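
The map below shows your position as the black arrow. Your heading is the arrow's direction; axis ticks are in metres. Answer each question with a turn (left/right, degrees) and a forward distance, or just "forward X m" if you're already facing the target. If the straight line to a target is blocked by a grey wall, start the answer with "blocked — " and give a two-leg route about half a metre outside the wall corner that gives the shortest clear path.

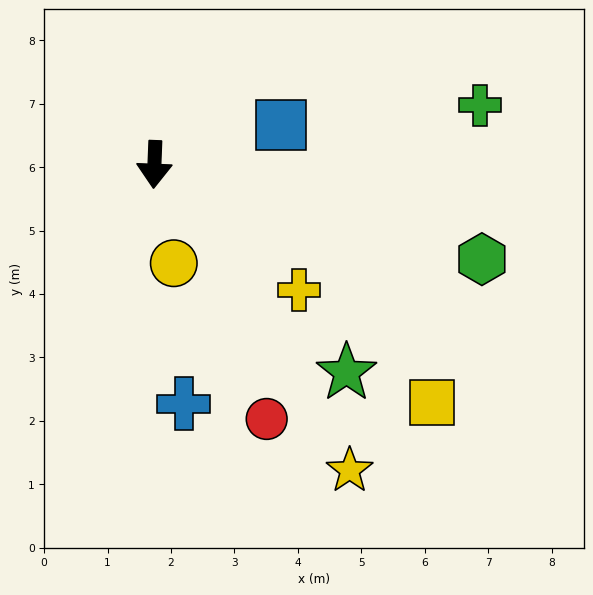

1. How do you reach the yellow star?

turn left 35°, forward 5.7 m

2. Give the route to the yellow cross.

turn left 51°, forward 3.0 m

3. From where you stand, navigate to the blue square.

turn left 110°, forward 2.1 m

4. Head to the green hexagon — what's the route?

turn left 76°, forward 5.4 m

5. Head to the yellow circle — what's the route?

turn left 13°, forward 1.6 m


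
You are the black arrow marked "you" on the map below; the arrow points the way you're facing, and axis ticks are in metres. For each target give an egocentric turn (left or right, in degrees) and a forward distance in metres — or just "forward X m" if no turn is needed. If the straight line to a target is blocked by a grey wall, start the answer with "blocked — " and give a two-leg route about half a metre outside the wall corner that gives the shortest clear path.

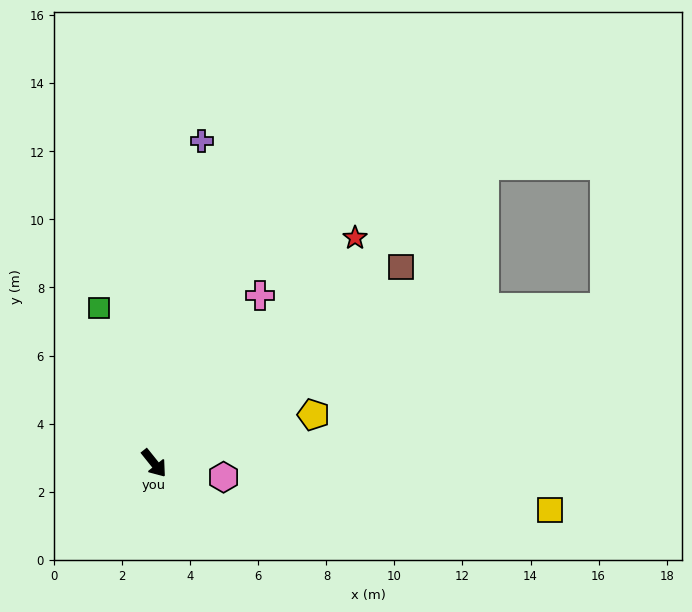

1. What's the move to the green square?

turn left 161°, forward 4.8 m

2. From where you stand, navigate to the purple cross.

turn left 133°, forward 9.6 m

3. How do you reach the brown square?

turn left 90°, forward 9.3 m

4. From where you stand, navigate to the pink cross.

turn left 109°, forward 5.8 m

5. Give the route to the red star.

turn left 100°, forward 8.9 m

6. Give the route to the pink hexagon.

turn left 40°, forward 2.1 m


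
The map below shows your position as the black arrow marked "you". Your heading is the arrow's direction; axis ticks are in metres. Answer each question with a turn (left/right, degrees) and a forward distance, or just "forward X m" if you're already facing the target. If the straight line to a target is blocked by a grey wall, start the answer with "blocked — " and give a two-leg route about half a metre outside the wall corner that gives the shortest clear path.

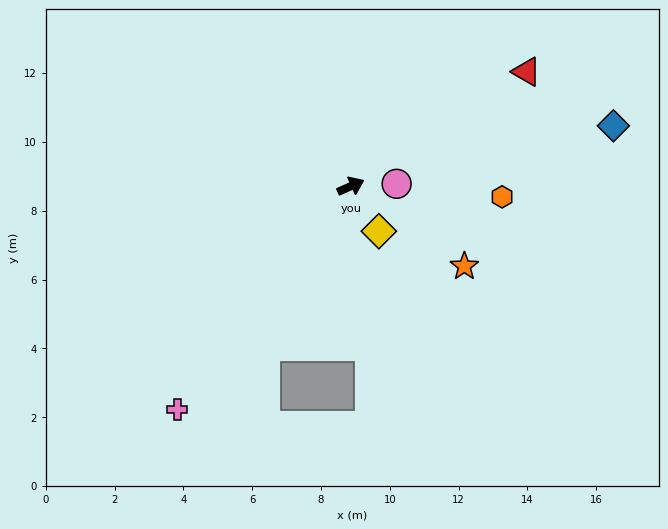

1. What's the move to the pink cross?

turn right 152°, forward 8.2 m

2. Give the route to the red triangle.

turn left 9°, forward 6.1 m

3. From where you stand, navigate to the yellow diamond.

turn right 82°, forward 1.5 m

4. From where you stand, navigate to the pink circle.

turn right 21°, forward 1.3 m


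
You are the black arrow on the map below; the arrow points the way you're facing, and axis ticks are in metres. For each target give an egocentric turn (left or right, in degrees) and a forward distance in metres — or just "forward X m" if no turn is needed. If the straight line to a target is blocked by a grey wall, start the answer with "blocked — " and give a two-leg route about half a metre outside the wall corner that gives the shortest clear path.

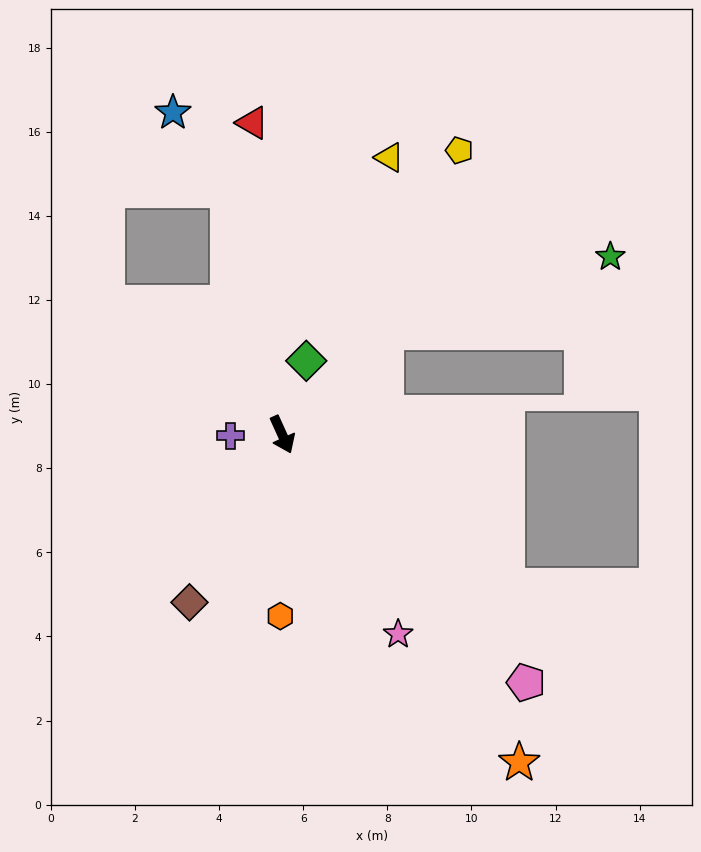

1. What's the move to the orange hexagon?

turn right 25°, forward 4.3 m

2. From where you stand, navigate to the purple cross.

turn right 113°, forward 1.2 m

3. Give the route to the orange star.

turn left 12°, forward 9.6 m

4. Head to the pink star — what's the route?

turn left 6°, forward 5.5 m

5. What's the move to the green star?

blocked — turn left 110°, forward 3.5 m, then turn right 26°, forward 5.6 m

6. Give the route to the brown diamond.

turn right 53°, forward 4.6 m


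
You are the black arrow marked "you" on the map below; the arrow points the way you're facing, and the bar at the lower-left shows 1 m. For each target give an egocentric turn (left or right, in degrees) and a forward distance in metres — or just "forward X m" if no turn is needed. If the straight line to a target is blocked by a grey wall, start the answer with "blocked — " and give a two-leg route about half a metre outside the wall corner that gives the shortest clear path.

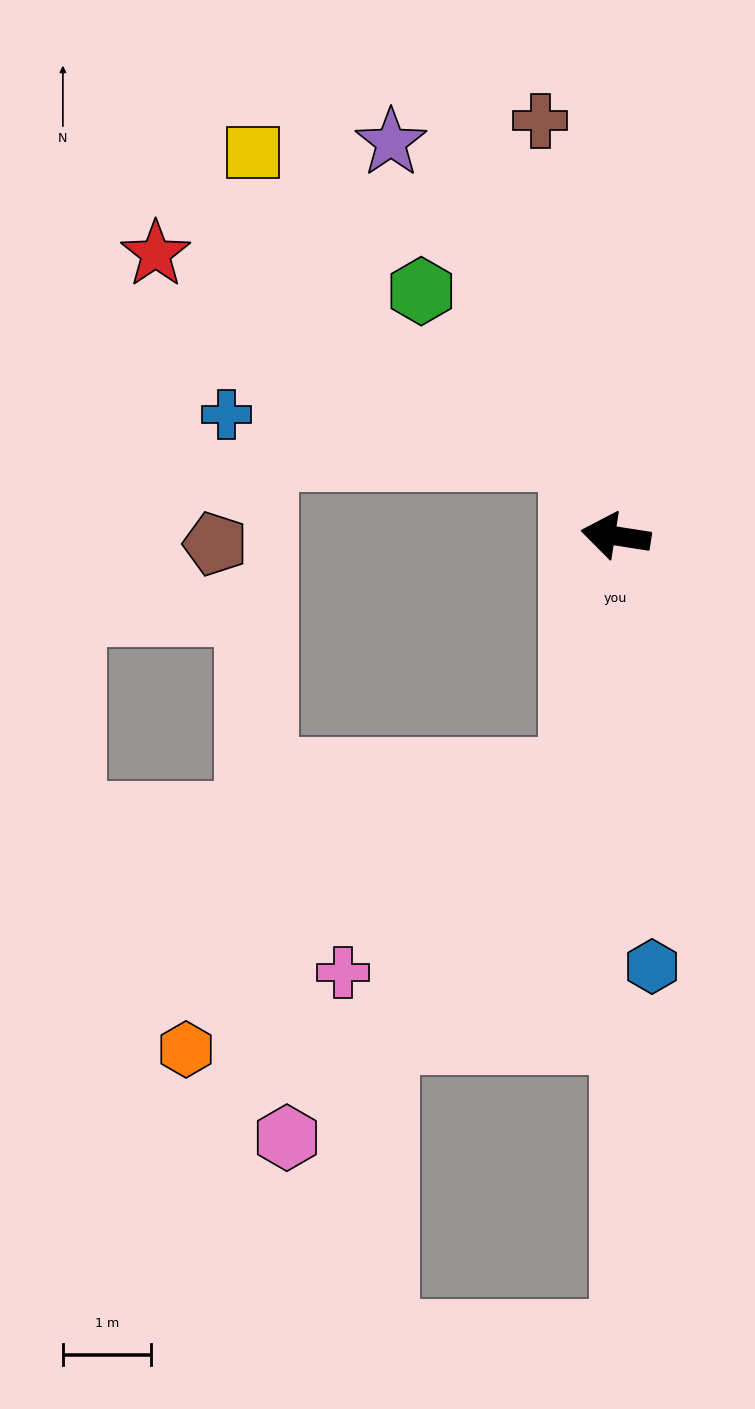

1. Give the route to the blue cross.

blocked — turn right 56°, forward 1.0 m, then turn left 59°, forward 4.0 m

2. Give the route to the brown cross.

turn right 71°, forward 4.8 m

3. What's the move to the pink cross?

blocked — turn left 90°, forward 2.8 m, then turn right 41°, forward 3.5 m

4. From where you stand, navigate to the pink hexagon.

blocked — turn left 90°, forward 2.8 m, then turn right 30°, forward 5.3 m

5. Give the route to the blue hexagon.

turn left 104°, forward 4.9 m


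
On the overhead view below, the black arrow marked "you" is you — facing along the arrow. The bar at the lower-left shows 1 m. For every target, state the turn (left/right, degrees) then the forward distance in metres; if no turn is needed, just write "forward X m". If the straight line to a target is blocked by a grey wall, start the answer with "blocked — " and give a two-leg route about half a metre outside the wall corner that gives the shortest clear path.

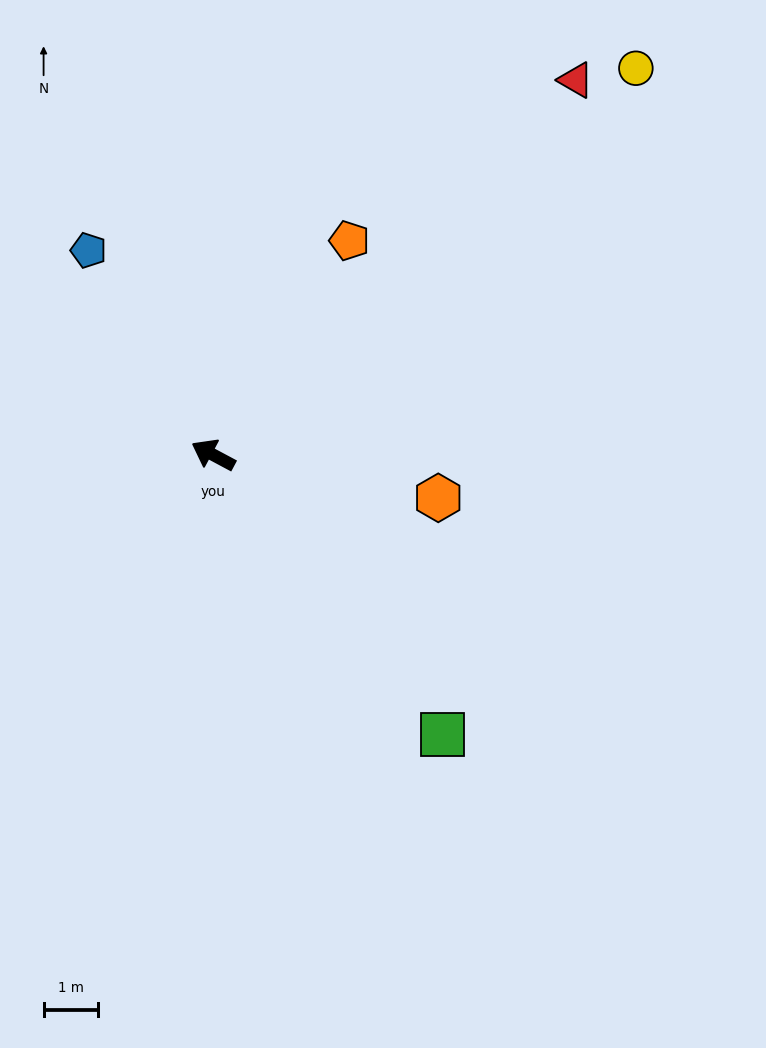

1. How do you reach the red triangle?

turn right 106°, forward 9.6 m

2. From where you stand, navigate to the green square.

turn left 157°, forward 6.6 m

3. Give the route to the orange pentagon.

turn right 94°, forward 4.7 m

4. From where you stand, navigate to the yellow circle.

turn right 109°, forward 10.5 m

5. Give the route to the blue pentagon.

turn right 30°, forward 4.4 m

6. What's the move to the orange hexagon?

turn right 163°, forward 4.2 m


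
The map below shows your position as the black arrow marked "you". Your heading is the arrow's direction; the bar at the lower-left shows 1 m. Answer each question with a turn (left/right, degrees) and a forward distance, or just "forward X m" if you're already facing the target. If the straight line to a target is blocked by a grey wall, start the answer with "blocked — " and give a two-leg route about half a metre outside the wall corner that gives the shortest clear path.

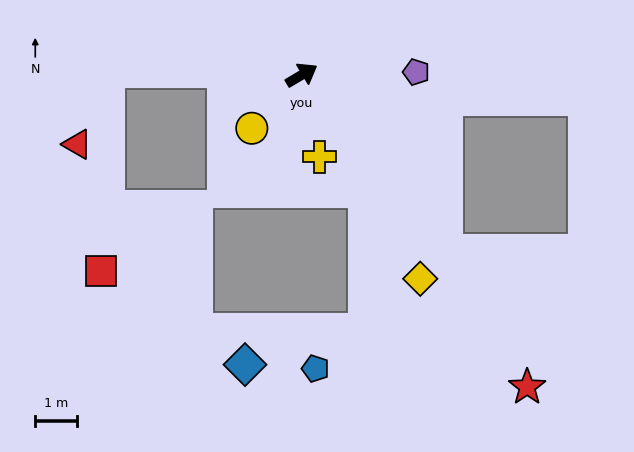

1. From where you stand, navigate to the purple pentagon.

turn right 29°, forward 2.7 m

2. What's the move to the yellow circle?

turn right 164°, forward 1.7 m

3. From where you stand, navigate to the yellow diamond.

turn right 91°, forward 5.6 m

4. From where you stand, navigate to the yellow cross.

turn right 109°, forward 2.0 m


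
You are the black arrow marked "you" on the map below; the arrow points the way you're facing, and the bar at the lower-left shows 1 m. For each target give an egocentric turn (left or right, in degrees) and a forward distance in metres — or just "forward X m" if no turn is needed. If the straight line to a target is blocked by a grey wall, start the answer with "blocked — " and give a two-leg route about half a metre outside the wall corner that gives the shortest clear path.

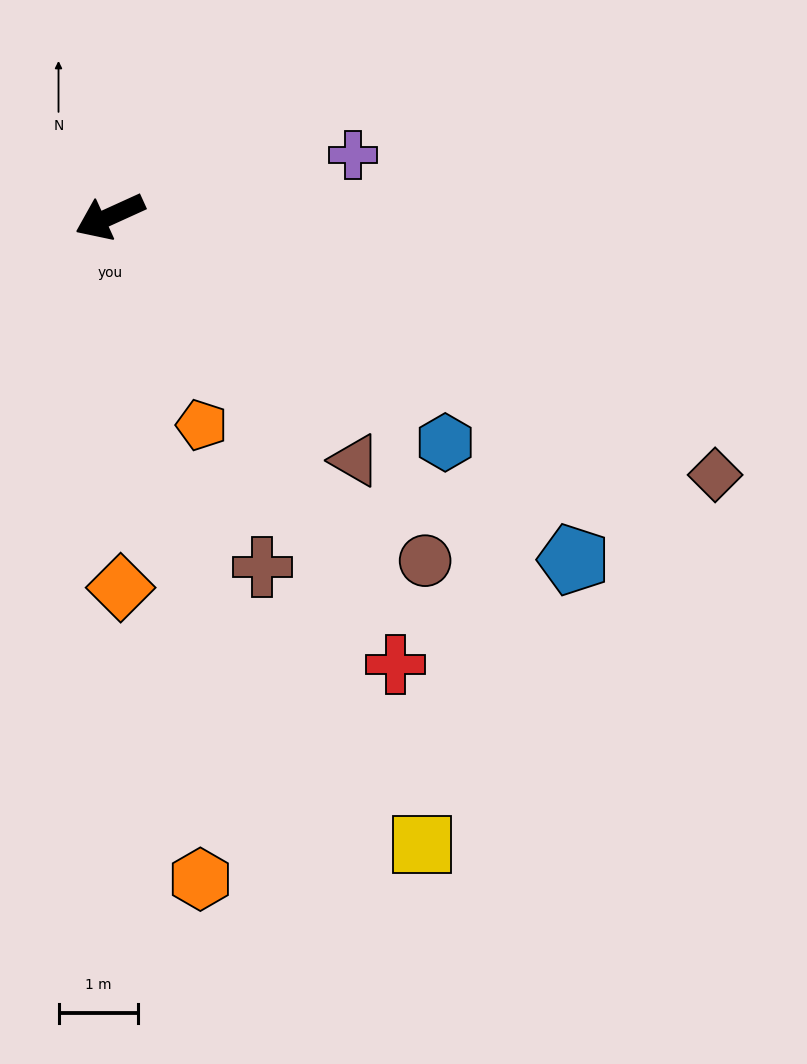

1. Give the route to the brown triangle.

turn left 111°, forward 4.4 m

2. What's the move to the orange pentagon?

turn left 89°, forward 2.9 m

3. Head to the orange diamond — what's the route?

turn left 67°, forward 4.7 m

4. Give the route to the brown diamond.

turn left 132°, forward 8.3 m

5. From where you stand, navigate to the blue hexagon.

turn left 122°, forward 5.1 m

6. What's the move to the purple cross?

turn left 170°, forward 3.2 m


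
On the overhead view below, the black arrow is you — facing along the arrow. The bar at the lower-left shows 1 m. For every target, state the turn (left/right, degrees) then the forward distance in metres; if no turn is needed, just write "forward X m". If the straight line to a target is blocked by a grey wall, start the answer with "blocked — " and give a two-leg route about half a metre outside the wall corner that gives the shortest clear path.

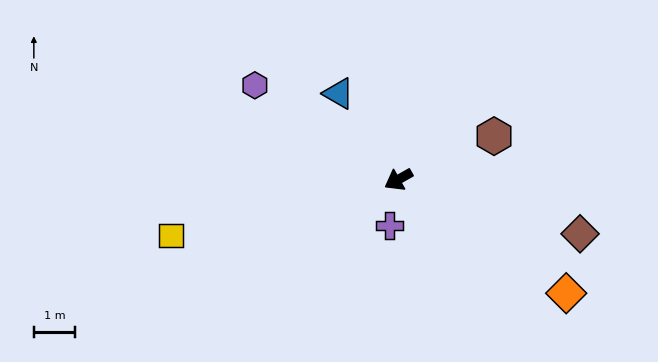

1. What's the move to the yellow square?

turn right 16°, forward 5.6 m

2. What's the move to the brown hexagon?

turn left 175°, forward 2.5 m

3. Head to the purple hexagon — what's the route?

turn right 63°, forward 4.1 m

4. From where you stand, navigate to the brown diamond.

turn left 134°, forward 4.6 m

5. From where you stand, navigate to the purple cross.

turn left 50°, forward 1.1 m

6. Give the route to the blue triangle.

turn right 85°, forward 2.5 m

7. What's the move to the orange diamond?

turn left 116°, forward 4.9 m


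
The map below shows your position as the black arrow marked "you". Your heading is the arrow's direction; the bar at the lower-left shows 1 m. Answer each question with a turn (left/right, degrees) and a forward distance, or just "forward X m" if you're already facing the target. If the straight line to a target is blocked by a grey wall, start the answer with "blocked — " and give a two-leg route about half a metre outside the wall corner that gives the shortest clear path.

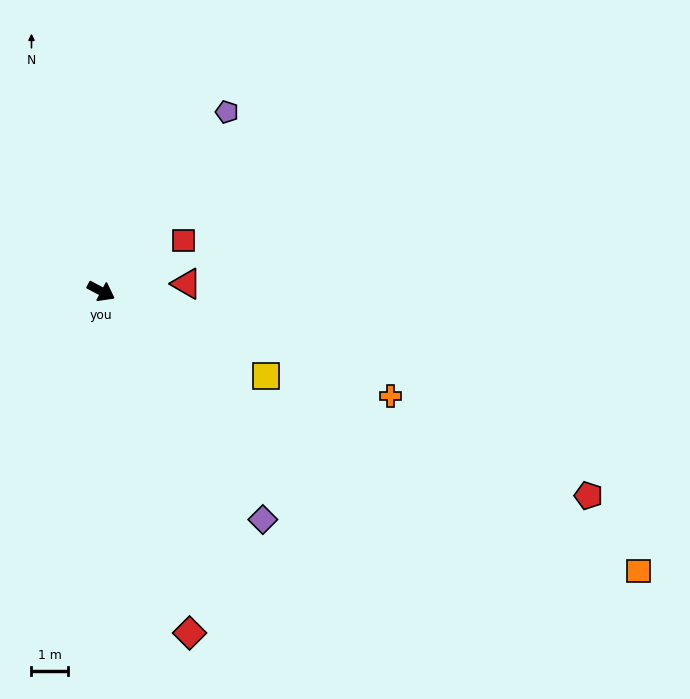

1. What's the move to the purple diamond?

turn right 27°, forward 7.8 m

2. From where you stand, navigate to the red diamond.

turn right 47°, forward 9.8 m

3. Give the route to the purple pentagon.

turn left 83°, forward 6.1 m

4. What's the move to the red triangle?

turn left 33°, forward 2.4 m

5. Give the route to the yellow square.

forward 5.1 m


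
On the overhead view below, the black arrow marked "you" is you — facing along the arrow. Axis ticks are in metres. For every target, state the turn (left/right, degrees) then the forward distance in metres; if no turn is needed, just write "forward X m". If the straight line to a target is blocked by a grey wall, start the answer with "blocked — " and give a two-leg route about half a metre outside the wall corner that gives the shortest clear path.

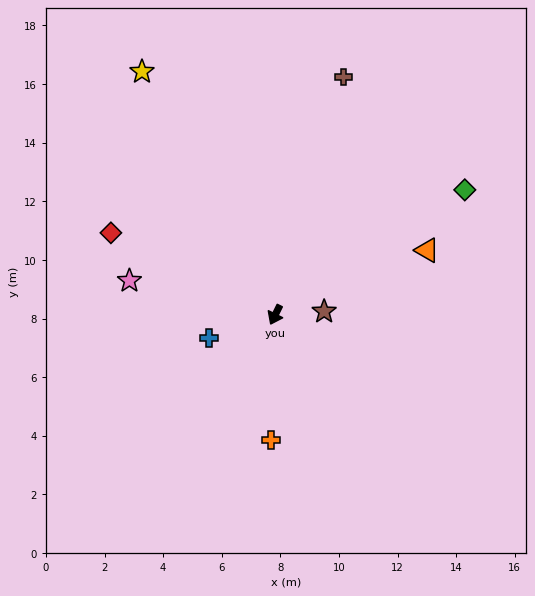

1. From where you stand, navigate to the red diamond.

turn right 90°, forward 6.3 m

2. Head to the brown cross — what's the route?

turn right 170°, forward 8.4 m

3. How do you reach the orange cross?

turn left 24°, forward 4.3 m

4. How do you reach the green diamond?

turn left 150°, forward 7.7 m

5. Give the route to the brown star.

turn left 120°, forward 1.7 m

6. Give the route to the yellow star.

turn right 125°, forward 9.5 m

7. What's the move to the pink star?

turn right 77°, forward 5.1 m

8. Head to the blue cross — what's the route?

turn right 44°, forward 2.4 m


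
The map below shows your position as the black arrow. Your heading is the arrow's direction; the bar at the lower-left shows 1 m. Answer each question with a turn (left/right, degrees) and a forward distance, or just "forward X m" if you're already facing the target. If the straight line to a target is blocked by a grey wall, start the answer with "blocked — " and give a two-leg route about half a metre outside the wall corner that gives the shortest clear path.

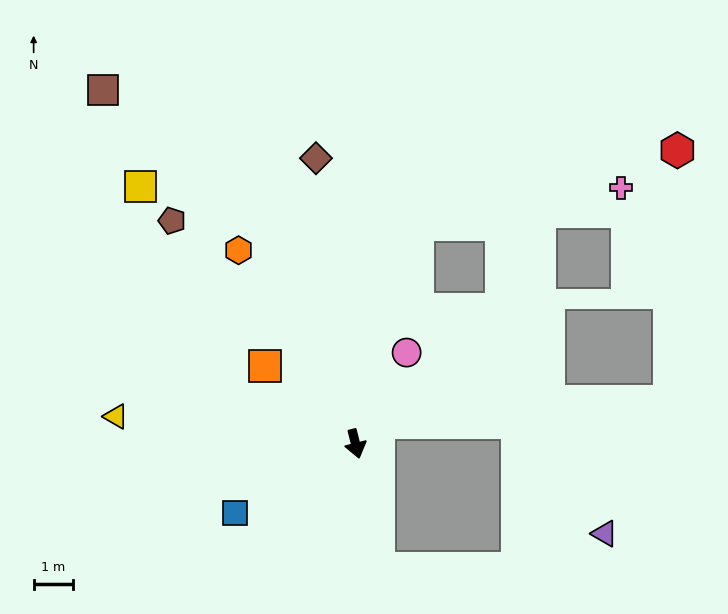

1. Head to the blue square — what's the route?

turn right 74°, forward 3.5 m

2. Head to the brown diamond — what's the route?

turn left 174°, forward 7.3 m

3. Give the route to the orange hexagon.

turn right 163°, forward 5.8 m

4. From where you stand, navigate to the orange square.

turn right 145°, forward 3.0 m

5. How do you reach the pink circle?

turn left 137°, forward 2.7 m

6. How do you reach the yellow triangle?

turn right 111°, forward 6.1 m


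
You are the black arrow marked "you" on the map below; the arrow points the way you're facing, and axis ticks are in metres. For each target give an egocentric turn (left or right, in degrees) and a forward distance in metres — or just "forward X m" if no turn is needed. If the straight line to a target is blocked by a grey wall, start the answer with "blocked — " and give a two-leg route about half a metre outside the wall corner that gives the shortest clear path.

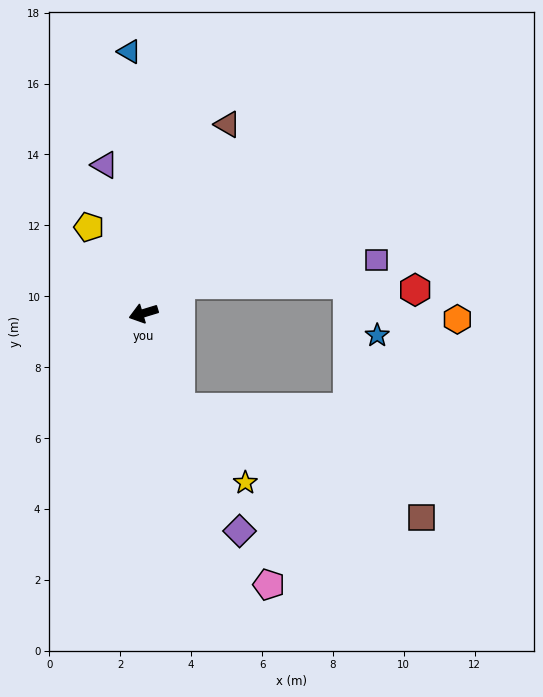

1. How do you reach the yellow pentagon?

turn right 75°, forward 2.9 m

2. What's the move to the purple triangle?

turn right 92°, forward 4.3 m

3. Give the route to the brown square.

blocked — turn left 94°, forward 2.9 m, then turn left 45°, forward 7.5 m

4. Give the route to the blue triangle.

turn right 104°, forward 7.4 m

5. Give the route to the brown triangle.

turn right 131°, forward 5.8 m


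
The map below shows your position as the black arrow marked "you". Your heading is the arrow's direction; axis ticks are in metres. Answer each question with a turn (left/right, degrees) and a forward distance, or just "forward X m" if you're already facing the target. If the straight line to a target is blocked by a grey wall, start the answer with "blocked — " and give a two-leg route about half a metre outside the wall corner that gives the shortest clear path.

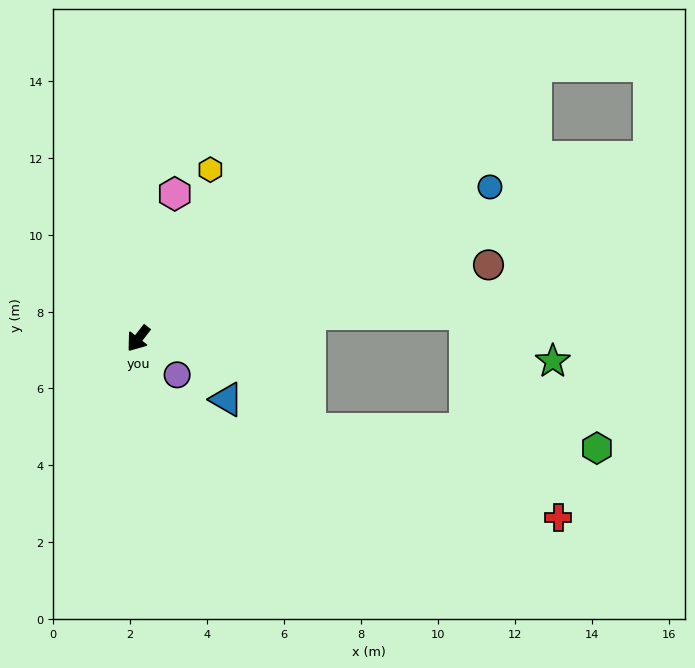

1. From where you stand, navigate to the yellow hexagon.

turn right 165°, forward 4.8 m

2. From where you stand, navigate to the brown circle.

turn left 140°, forward 9.3 m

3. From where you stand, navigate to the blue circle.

turn left 151°, forward 10.0 m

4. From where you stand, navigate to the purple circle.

turn left 85°, forward 1.4 m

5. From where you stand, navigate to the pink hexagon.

turn right 156°, forward 3.9 m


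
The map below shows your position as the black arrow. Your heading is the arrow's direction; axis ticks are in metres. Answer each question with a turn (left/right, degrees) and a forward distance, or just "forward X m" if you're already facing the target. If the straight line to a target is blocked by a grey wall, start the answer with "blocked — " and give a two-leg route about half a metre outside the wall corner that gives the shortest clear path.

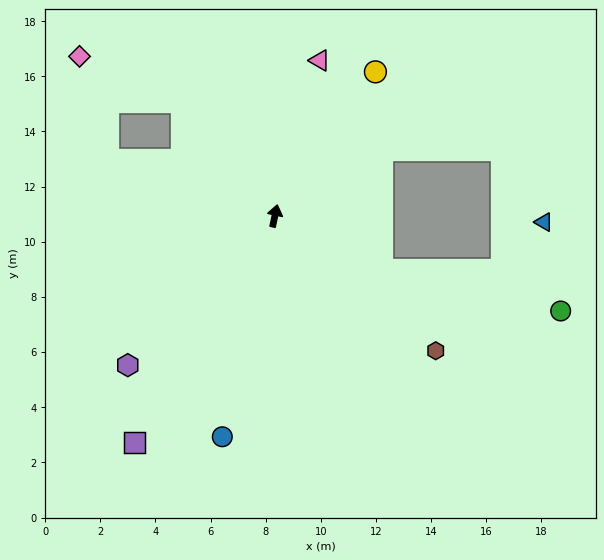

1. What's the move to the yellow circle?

turn right 23°, forward 6.4 m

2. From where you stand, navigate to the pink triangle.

turn right 4°, forward 5.9 m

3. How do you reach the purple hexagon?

turn left 148°, forward 7.6 m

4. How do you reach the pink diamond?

blocked — turn left 51°, forward 5.3 m, then turn left 27°, forward 4.1 m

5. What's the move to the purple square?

turn left 160°, forward 9.7 m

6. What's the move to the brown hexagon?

turn right 118°, forward 7.6 m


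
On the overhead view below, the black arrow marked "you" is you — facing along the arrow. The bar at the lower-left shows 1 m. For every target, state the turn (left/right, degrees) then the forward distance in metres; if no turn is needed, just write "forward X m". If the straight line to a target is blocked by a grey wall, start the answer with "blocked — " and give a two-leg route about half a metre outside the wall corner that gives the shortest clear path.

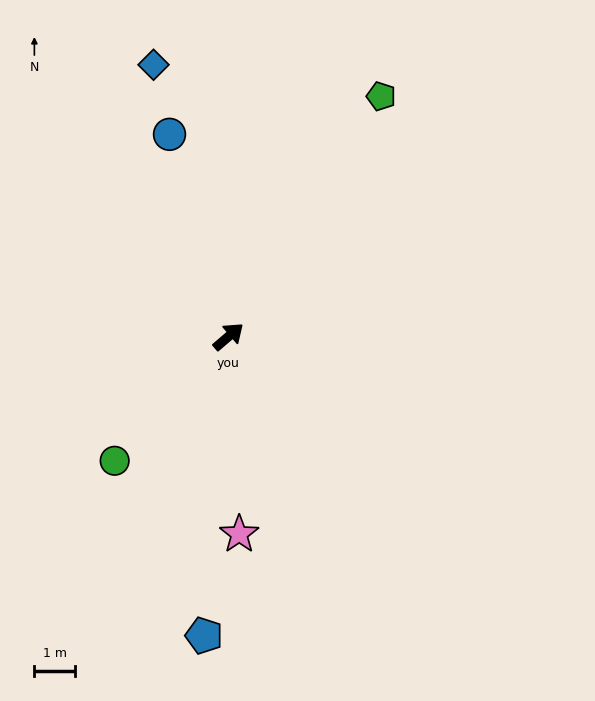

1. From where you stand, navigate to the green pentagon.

turn left 17°, forward 7.0 m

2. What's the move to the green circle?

turn right 173°, forward 4.2 m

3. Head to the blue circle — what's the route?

turn left 66°, forward 5.2 m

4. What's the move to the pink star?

turn right 128°, forward 4.9 m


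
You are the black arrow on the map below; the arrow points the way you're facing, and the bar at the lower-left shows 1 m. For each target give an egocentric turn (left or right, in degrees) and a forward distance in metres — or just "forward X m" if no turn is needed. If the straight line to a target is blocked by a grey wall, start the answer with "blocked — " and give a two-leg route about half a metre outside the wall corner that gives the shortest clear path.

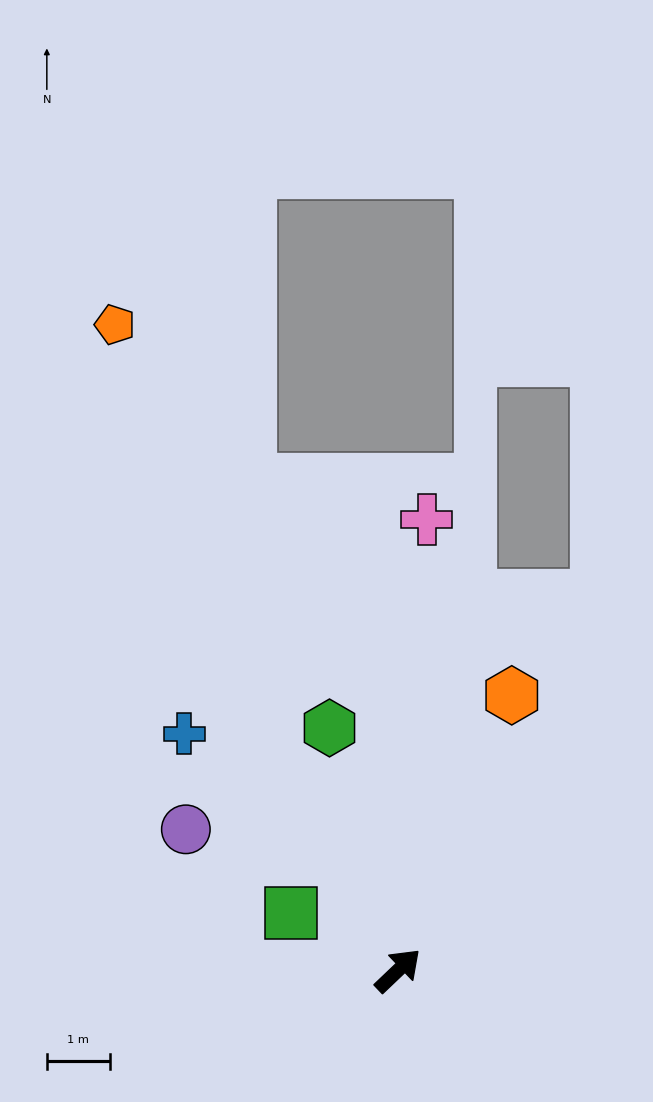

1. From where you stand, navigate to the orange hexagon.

turn left 24°, forward 4.7 m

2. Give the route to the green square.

turn left 108°, forward 1.9 m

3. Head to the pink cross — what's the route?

turn left 43°, forward 7.2 m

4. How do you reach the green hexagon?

turn left 62°, forward 4.0 m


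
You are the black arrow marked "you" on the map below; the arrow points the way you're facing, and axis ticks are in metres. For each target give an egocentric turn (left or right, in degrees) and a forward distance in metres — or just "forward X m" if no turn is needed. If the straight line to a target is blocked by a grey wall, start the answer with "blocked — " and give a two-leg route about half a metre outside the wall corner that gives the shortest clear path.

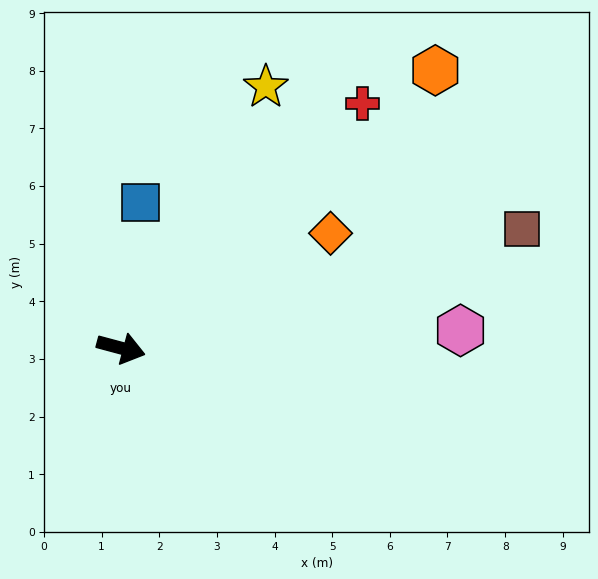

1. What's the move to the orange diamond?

turn left 44°, forward 4.1 m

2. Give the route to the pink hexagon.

turn left 18°, forward 5.9 m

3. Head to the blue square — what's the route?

turn left 97°, forward 2.5 m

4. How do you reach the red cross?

turn left 60°, forward 6.0 m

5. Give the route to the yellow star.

turn left 76°, forward 5.2 m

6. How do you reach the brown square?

turn left 32°, forward 7.3 m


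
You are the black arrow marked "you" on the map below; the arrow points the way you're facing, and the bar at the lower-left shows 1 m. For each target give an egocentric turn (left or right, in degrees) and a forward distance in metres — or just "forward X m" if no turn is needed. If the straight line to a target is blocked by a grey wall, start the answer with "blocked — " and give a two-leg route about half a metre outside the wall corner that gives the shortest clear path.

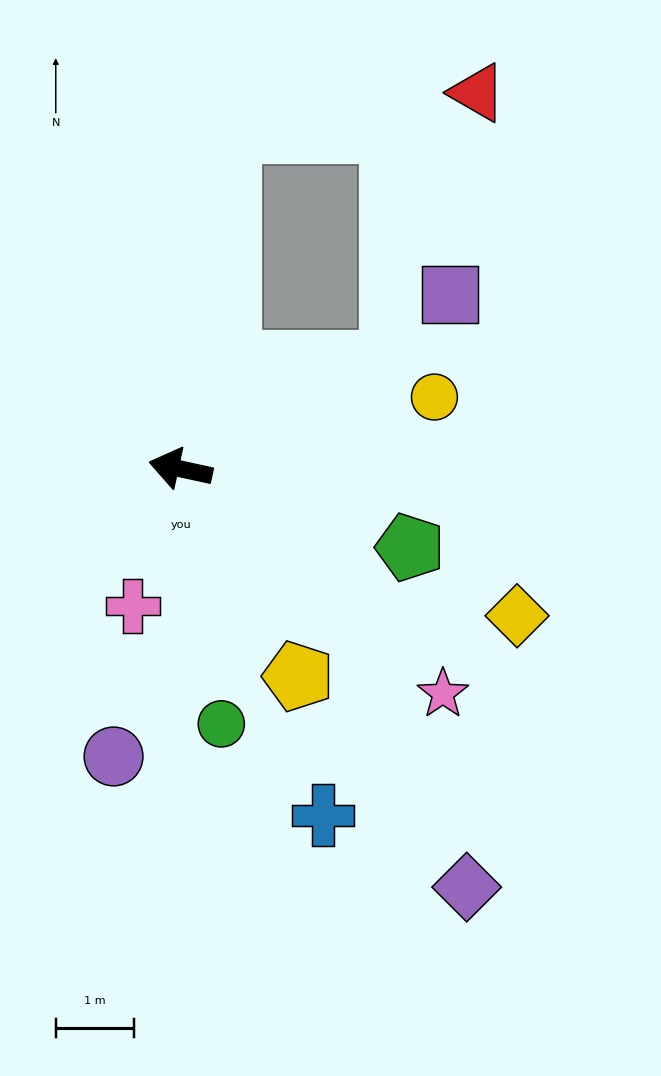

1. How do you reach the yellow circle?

turn right 152°, forward 3.4 m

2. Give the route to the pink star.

turn left 152°, forward 4.4 m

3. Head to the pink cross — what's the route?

turn left 83°, forward 1.9 m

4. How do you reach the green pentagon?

turn left 173°, forward 3.1 m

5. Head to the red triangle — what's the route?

blocked — turn right 86°, forward 4.4 m, then turn right 73°, forward 3.2 m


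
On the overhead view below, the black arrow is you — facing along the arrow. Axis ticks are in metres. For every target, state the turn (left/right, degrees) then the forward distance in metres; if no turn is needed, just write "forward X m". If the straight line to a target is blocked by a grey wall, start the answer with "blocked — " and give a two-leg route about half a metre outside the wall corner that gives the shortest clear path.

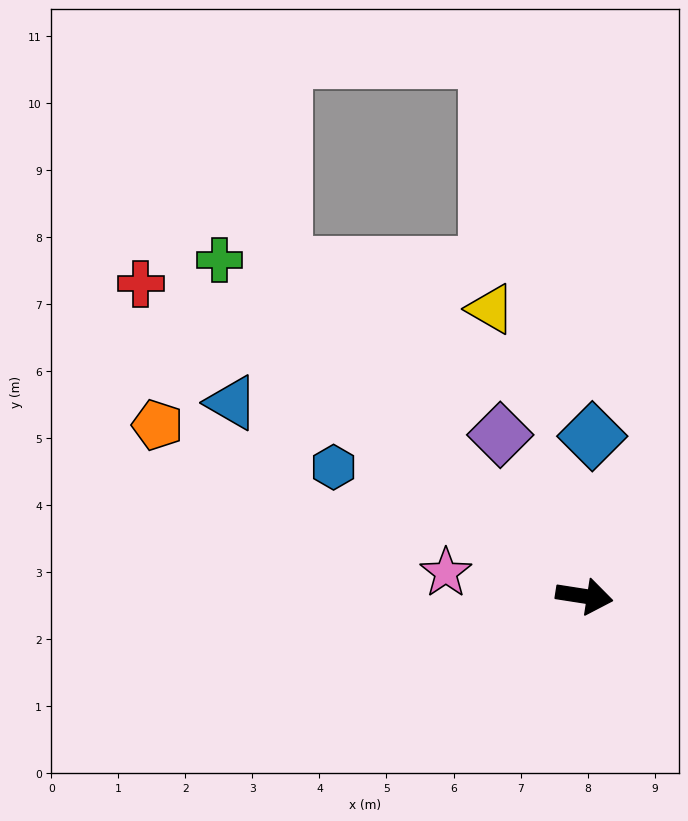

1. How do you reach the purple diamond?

turn left 126°, forward 2.7 m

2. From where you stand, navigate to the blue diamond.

turn left 96°, forward 2.4 m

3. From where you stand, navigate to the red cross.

turn left 154°, forward 8.1 m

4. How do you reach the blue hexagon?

turn left 162°, forward 4.2 m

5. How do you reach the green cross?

turn left 146°, forward 7.4 m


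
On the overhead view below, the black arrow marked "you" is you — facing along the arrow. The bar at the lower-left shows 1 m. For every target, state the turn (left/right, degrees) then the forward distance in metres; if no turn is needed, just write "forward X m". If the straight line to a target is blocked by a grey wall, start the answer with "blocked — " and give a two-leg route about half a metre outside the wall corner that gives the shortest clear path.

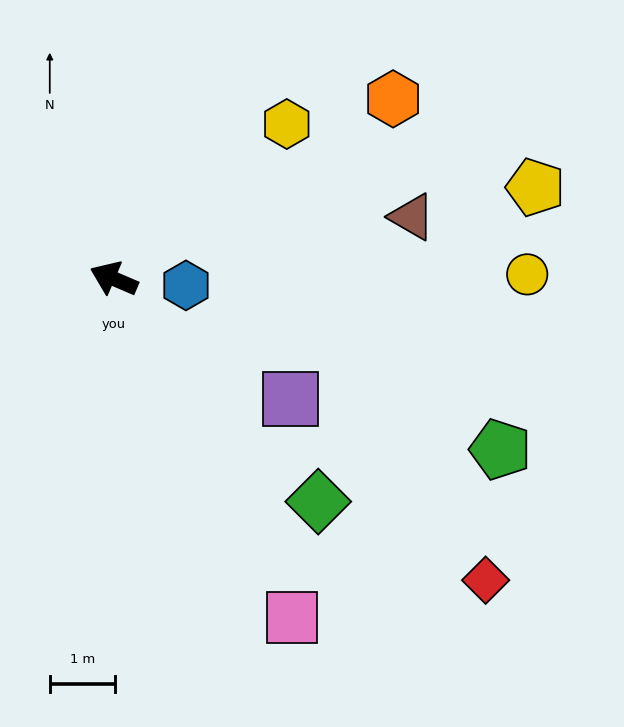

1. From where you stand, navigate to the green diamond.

turn left 156°, forward 4.6 m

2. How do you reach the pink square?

turn left 141°, forward 5.8 m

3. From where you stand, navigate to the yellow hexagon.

turn right 115°, forward 3.5 m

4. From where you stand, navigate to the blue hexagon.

turn right 162°, forward 1.1 m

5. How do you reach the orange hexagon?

turn right 124°, forward 5.1 m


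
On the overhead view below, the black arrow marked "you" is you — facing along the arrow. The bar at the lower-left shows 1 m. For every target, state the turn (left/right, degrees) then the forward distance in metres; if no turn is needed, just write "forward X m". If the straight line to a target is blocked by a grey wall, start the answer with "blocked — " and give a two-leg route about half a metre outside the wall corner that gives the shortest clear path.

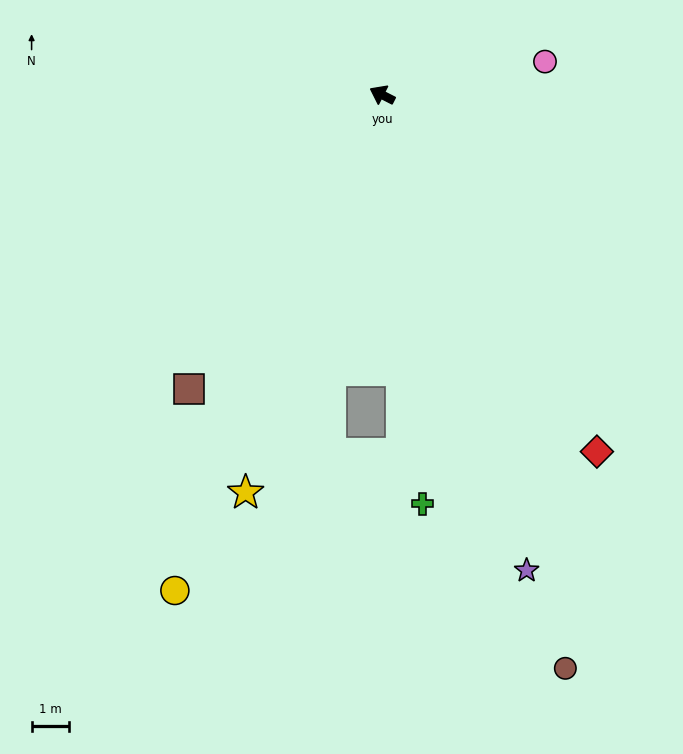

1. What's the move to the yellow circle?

turn left 94°, forward 14.5 m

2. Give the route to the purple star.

turn left 134°, forward 13.4 m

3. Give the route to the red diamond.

turn left 148°, forward 11.2 m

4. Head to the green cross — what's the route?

turn left 123°, forward 11.1 m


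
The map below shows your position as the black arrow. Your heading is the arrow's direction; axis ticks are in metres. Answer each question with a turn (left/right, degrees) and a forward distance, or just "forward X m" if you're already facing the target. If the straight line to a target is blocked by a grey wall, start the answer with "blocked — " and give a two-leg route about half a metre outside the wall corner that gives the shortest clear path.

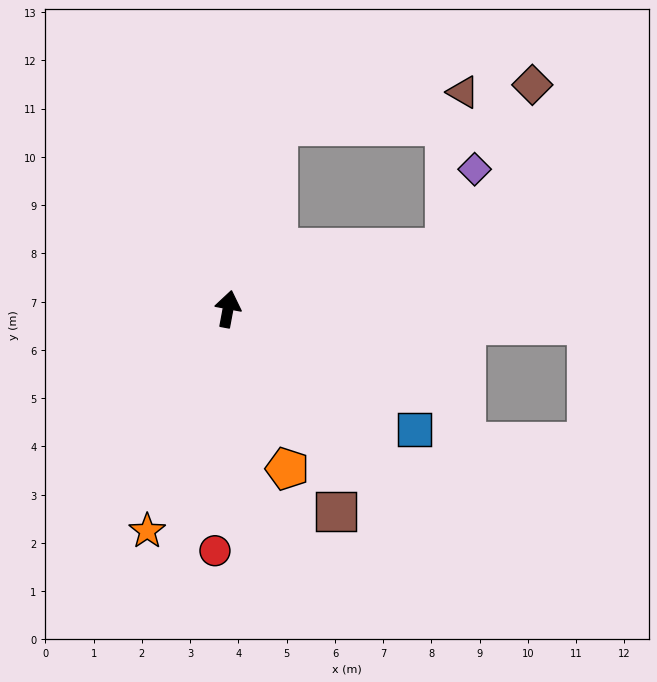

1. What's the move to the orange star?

turn left 171°, forward 4.9 m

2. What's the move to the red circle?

turn right 173°, forward 5.0 m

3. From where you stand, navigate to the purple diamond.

blocked — turn right 64°, forward 4.7 m, then turn left 54°, forward 1.7 m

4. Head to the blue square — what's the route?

turn right 112°, forward 4.6 m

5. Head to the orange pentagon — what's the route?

turn right 149°, forward 3.5 m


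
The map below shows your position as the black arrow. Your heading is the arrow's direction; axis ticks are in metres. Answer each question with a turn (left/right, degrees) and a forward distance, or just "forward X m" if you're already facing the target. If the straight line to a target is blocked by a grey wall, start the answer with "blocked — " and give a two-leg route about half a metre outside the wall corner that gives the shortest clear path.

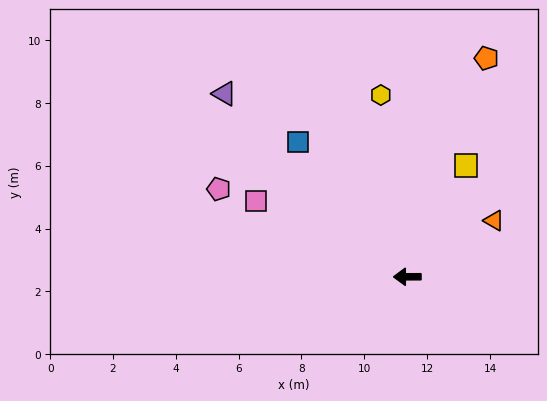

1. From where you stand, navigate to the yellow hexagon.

turn right 82°, forward 5.8 m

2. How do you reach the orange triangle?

turn right 147°, forward 3.3 m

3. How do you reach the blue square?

turn right 51°, forward 5.5 m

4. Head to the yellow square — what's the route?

turn right 118°, forward 4.0 m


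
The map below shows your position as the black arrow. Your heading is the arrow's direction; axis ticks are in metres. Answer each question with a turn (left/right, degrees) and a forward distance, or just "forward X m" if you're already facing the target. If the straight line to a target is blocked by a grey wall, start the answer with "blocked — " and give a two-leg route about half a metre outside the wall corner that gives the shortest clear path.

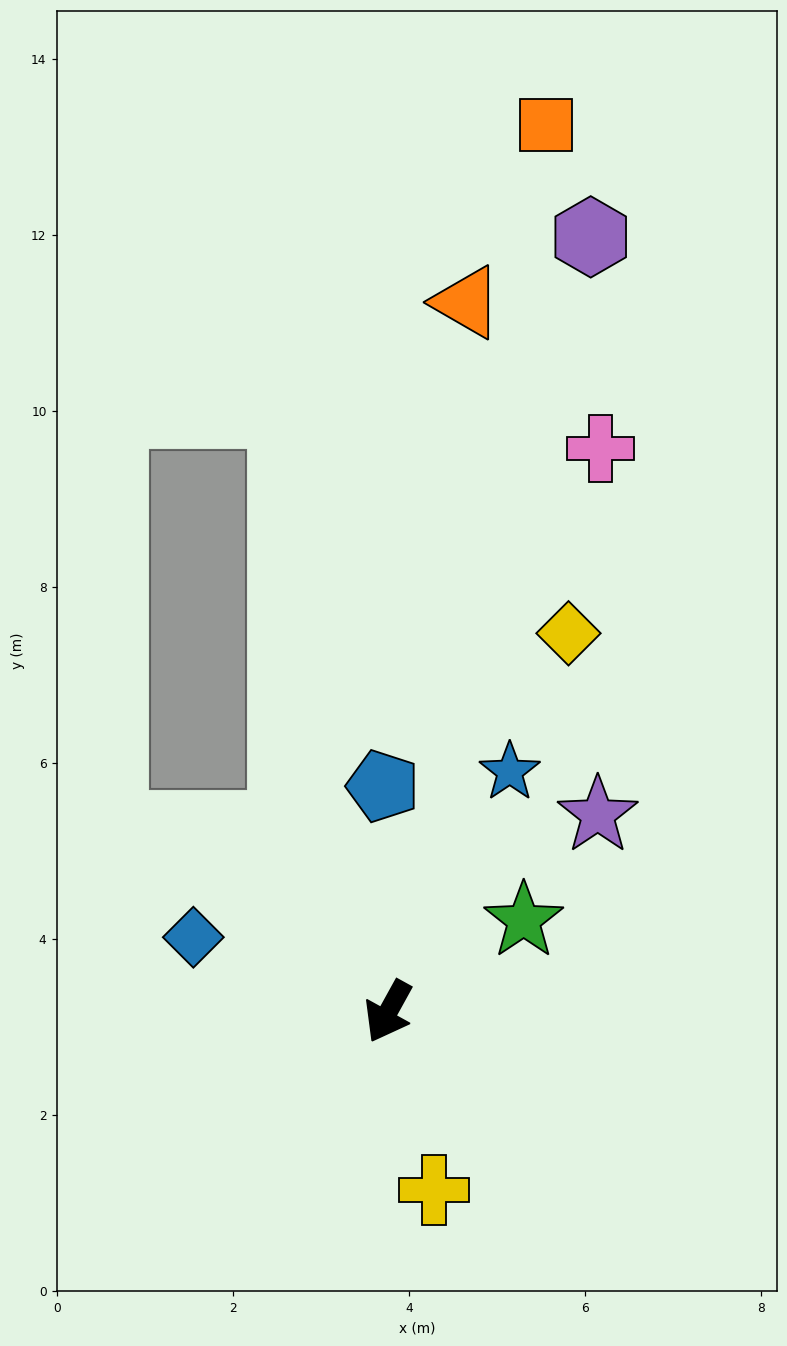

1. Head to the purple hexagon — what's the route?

turn right 166°, forward 9.1 m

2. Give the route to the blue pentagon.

turn right 150°, forward 2.6 m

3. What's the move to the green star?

turn left 153°, forward 1.9 m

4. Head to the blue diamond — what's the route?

turn right 82°, forward 2.4 m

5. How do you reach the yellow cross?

turn left 43°, forward 2.1 m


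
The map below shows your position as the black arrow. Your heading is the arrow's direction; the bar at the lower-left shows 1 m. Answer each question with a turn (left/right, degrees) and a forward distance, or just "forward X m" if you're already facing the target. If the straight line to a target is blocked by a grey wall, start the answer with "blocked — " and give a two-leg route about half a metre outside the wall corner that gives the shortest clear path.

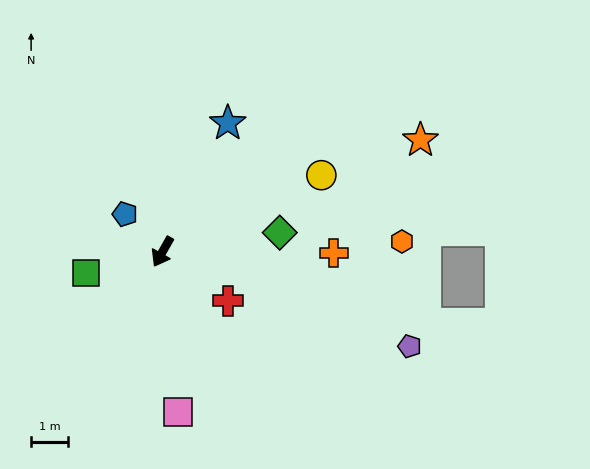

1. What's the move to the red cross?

turn left 83°, forward 2.2 m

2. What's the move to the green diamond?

turn left 129°, forward 3.2 m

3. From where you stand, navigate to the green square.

turn right 45°, forward 2.2 m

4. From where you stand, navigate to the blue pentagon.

turn right 106°, forward 1.4 m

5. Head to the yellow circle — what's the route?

turn left 145°, forward 4.8 m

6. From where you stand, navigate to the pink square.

turn left 35°, forward 4.4 m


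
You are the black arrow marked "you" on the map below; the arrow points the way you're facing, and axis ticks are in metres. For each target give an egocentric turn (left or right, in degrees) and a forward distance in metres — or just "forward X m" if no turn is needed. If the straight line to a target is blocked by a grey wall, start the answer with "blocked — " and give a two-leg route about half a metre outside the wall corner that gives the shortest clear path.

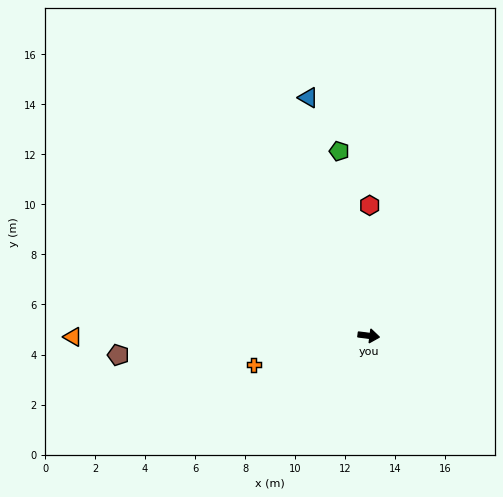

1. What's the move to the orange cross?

turn right 159°, forward 4.7 m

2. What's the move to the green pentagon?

turn left 106°, forward 7.5 m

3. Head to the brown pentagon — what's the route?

turn right 168°, forward 10.0 m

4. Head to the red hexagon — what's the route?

turn left 97°, forward 5.2 m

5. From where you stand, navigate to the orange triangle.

turn right 173°, forward 11.8 m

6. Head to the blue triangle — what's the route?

turn left 111°, forward 9.8 m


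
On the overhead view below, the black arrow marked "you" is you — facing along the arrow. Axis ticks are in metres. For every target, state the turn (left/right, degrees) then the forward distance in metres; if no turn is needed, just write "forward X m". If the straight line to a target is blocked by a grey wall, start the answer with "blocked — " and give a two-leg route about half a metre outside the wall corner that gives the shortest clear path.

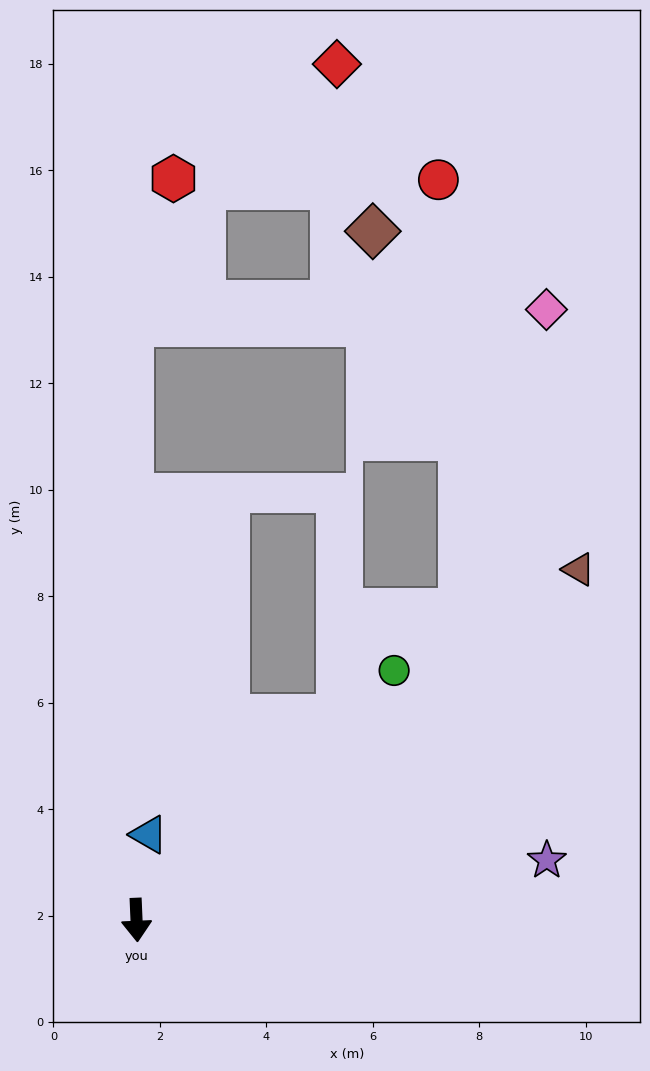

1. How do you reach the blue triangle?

turn left 169°, forward 1.6 m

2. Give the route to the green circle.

turn left 132°, forward 6.7 m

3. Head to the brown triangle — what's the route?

turn left 126°, forward 10.6 m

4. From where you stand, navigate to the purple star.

turn left 96°, forward 7.8 m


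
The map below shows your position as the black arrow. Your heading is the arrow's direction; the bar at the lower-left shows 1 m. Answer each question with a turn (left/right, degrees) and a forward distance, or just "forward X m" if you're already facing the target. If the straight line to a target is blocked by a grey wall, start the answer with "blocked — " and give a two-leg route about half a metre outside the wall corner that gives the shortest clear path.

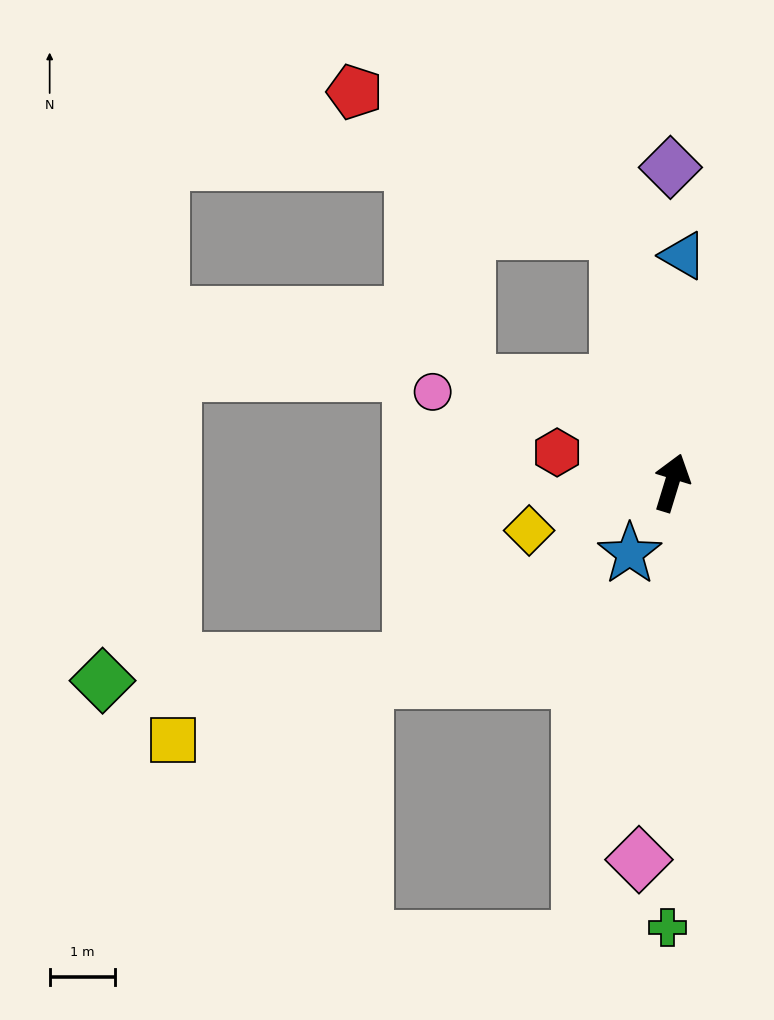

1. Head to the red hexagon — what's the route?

turn left 92°, forward 1.8 m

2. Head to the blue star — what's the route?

turn left 166°, forward 1.3 m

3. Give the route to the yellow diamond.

turn left 126°, forward 2.3 m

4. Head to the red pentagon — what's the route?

blocked — turn left 29°, forward 3.9 m, then turn left 50°, forward 4.5 m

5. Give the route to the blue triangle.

turn left 14°, forward 3.5 m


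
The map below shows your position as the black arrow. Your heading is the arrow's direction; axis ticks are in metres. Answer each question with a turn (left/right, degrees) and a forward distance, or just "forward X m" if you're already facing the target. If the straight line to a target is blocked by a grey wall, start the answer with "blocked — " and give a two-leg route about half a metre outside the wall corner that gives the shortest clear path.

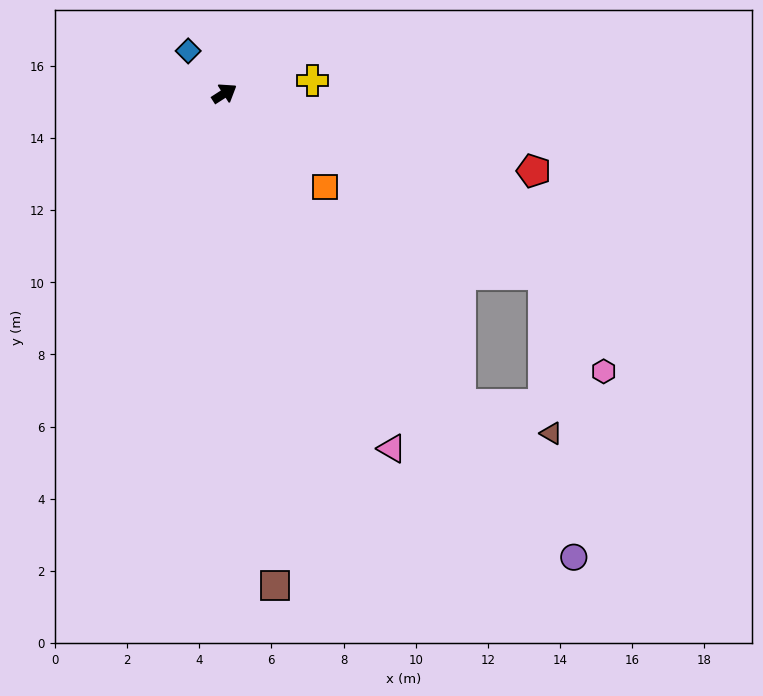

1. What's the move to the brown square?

turn right 117°, forward 13.7 m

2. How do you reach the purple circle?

turn right 86°, forward 16.1 m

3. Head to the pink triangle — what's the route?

turn right 98°, forward 10.9 m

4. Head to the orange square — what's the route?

turn right 76°, forward 3.8 m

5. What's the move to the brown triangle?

blocked — turn right 85°, forward 10.8 m, then turn left 34°, forward 2.6 m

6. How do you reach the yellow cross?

turn right 24°, forward 2.5 m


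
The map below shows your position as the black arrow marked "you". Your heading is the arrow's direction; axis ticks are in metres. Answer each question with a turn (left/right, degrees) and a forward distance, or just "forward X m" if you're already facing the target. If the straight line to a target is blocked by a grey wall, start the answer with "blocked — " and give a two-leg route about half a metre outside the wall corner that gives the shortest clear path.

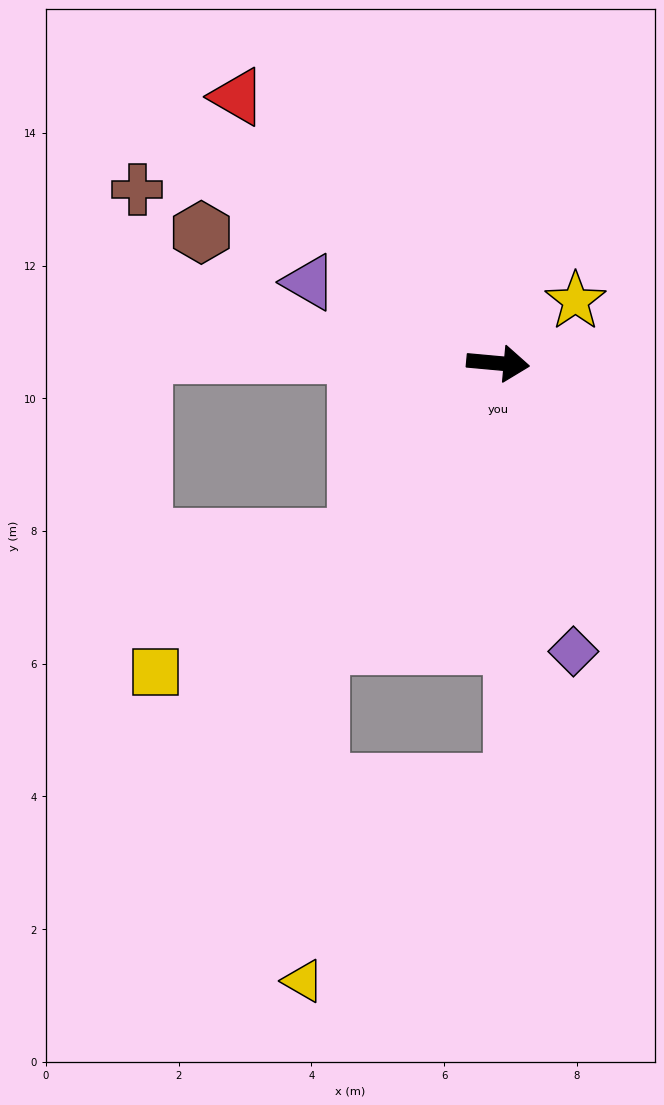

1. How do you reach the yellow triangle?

blocked — turn right 117°, forward 5.0 m, then turn left 29°, forward 5.1 m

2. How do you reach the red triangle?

turn left 140°, forward 5.6 m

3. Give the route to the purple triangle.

turn left 162°, forward 3.1 m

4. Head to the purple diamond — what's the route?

turn right 70°, forward 4.5 m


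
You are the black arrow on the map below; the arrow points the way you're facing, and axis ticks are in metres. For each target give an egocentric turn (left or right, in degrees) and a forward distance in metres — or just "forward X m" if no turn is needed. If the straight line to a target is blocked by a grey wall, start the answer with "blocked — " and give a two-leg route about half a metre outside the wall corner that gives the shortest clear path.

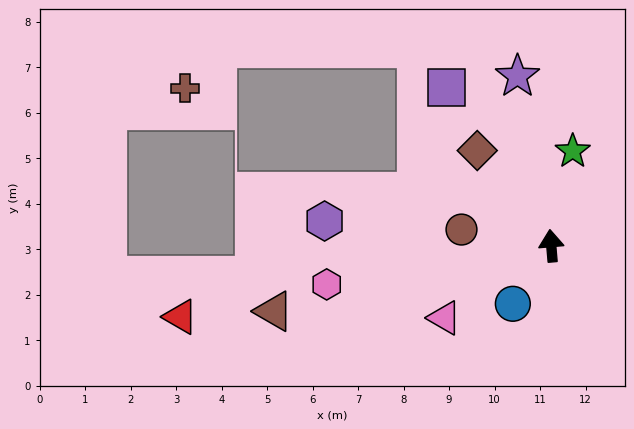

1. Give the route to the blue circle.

turn left 142°, forward 1.5 m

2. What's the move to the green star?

turn right 18°, forward 2.1 m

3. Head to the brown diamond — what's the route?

turn left 33°, forward 2.7 m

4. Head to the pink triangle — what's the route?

turn left 119°, forward 2.8 m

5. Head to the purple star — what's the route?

turn left 6°, forward 3.8 m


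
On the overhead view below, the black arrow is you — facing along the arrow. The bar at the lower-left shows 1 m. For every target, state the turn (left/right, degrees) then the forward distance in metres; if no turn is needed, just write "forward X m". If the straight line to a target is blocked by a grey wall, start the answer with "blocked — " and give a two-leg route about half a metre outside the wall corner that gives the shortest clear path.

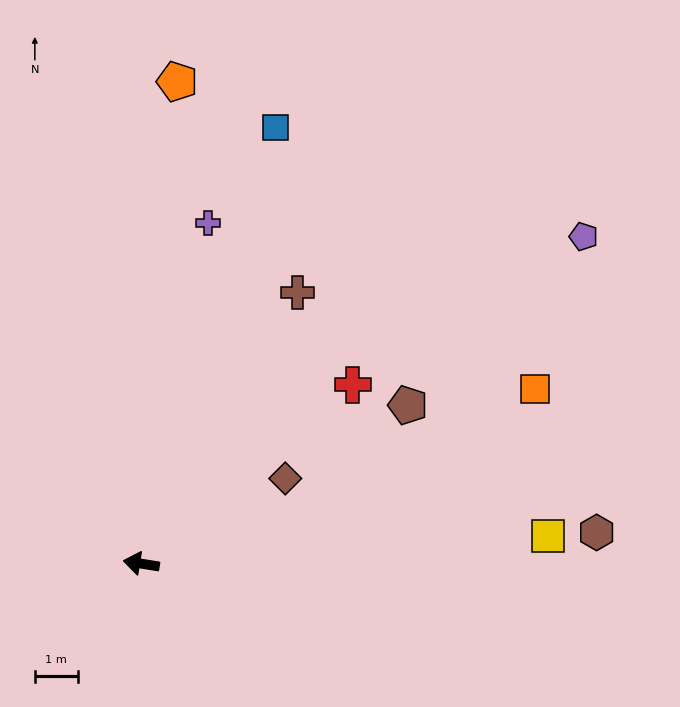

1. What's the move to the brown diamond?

turn right 140°, forward 3.9 m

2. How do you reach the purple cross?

turn right 92°, forward 8.1 m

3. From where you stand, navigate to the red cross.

turn right 131°, forward 6.5 m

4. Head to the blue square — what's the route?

turn right 98°, forward 10.6 m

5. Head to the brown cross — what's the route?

turn right 111°, forward 7.3 m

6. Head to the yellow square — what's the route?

turn right 167°, forward 9.5 m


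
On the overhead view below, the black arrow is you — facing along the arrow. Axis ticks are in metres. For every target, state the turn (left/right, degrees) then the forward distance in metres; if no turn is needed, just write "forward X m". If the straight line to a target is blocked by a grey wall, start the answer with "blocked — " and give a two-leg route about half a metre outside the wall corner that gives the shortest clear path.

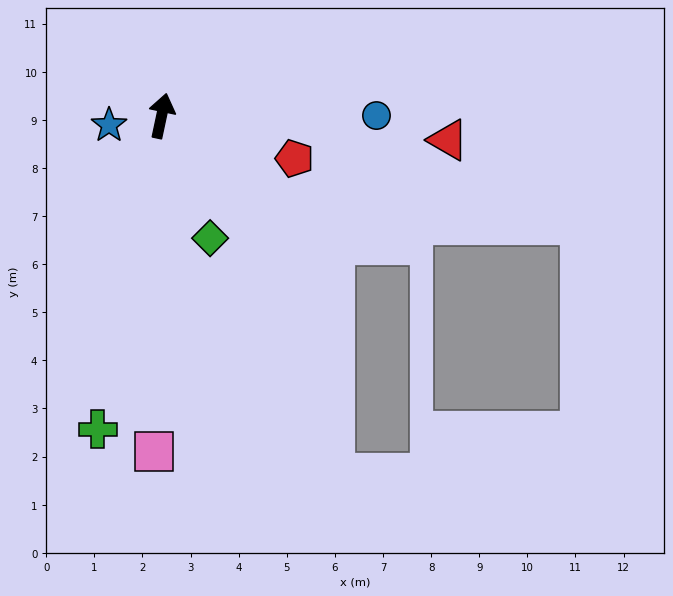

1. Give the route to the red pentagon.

turn right 96°, forward 2.9 m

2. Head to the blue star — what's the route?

turn left 112°, forward 1.1 m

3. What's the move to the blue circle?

turn right 78°, forward 4.5 m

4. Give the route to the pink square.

turn right 169°, forward 7.0 m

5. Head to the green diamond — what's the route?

turn right 146°, forward 2.7 m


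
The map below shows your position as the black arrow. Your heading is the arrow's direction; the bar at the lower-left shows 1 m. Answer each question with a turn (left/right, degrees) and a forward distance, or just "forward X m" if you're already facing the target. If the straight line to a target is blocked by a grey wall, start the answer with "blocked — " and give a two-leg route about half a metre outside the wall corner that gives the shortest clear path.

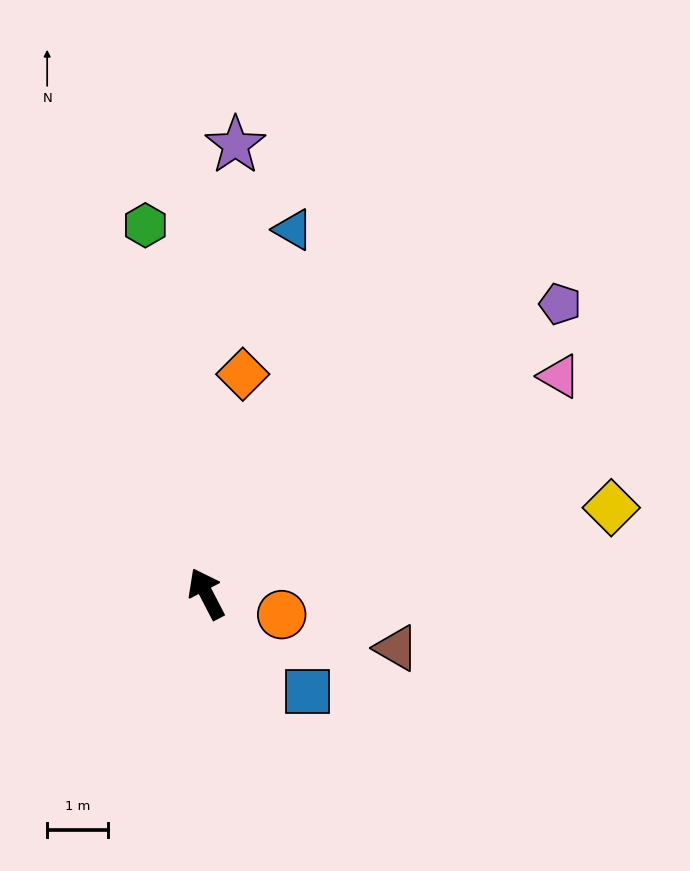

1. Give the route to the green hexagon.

turn right 18°, forward 6.1 m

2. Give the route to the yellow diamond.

turn right 105°, forward 6.8 m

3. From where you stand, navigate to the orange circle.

turn right 133°, forward 1.3 m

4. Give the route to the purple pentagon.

turn right 78°, forward 7.5 m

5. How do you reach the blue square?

turn right 161°, forward 2.3 m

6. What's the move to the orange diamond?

turn right 37°, forward 3.6 m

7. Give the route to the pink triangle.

turn right 86°, forward 6.8 m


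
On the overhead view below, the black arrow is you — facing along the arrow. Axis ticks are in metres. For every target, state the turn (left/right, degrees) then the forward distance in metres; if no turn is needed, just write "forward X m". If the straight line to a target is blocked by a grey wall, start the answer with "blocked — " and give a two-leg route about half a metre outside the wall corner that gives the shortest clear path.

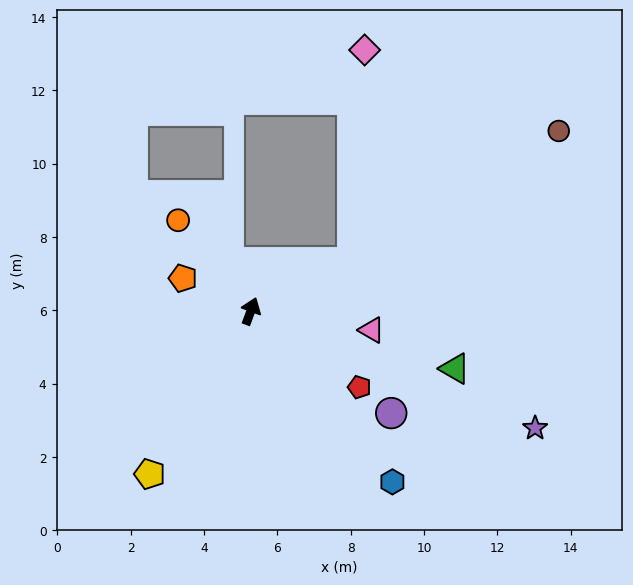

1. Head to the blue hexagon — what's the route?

turn right 120°, forward 6.0 m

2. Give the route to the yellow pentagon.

turn left 169°, forward 5.2 m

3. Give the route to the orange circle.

turn left 59°, forward 3.2 m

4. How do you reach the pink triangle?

turn right 79°, forward 3.3 m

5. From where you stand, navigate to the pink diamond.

blocked — turn right 44°, forward 3.1 m, then turn left 61°, forward 5.8 m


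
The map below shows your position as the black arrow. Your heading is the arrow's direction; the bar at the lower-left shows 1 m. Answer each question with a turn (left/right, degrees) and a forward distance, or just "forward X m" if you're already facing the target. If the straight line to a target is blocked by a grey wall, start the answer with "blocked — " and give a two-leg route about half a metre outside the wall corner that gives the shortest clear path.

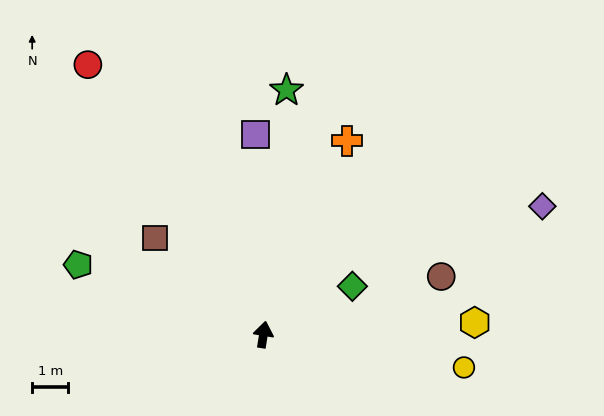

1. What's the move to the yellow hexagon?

turn right 78°, forward 5.8 m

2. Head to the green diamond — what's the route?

turn right 52°, forward 2.8 m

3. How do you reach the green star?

turn left 4°, forward 6.8 m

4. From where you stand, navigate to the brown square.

turn left 57°, forward 4.0 m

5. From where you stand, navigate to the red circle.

turn left 42°, forward 8.9 m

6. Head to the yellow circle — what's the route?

turn right 90°, forward 5.6 m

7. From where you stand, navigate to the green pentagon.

turn left 79°, forward 5.5 m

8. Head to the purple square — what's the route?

turn left 11°, forward 5.5 m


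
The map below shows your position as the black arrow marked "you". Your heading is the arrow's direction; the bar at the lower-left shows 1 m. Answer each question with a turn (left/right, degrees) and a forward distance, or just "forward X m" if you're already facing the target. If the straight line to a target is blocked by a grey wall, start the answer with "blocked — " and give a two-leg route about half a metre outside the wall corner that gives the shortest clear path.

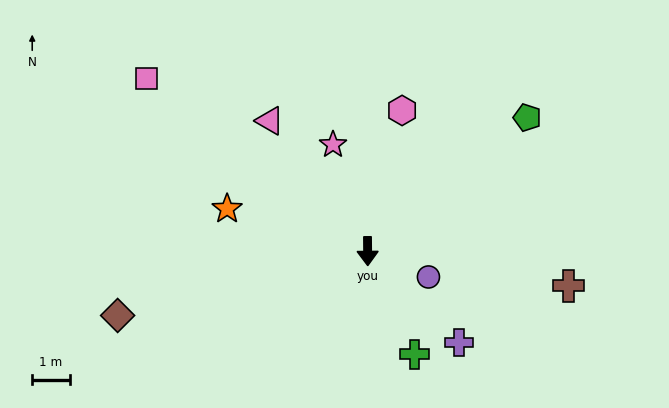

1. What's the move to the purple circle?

turn left 67°, forward 1.8 m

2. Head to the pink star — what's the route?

turn right 163°, forward 3.0 m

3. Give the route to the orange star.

turn right 107°, forward 3.9 m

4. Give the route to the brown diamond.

turn right 76°, forward 6.8 m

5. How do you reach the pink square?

turn right 129°, forward 7.4 m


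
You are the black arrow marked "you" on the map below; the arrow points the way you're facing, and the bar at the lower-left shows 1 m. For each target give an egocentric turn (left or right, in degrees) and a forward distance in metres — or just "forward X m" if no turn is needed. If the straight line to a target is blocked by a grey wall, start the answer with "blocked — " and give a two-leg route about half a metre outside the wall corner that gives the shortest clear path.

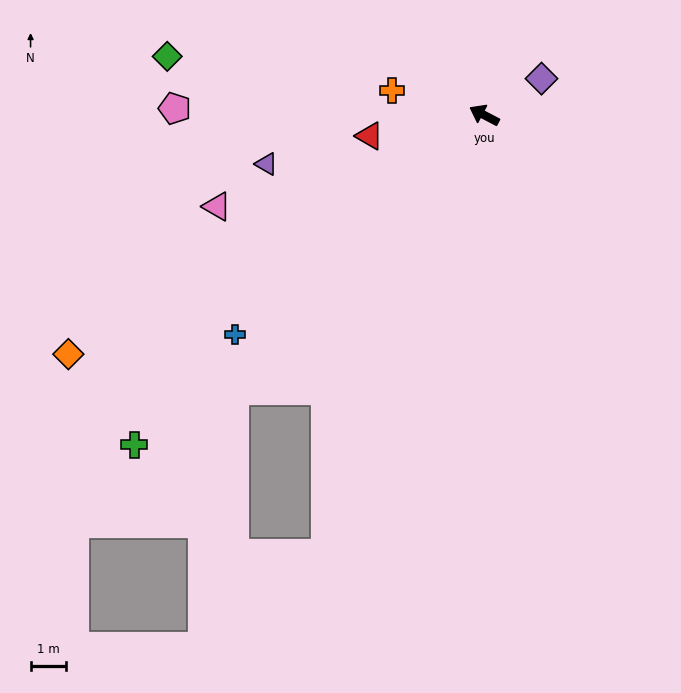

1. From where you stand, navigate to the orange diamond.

turn left 58°, forward 13.6 m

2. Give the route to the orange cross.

turn left 13°, forward 2.7 m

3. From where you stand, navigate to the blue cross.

turn left 69°, forward 9.4 m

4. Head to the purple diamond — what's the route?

turn right 120°, forward 1.9 m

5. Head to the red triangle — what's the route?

turn left 38°, forward 3.3 m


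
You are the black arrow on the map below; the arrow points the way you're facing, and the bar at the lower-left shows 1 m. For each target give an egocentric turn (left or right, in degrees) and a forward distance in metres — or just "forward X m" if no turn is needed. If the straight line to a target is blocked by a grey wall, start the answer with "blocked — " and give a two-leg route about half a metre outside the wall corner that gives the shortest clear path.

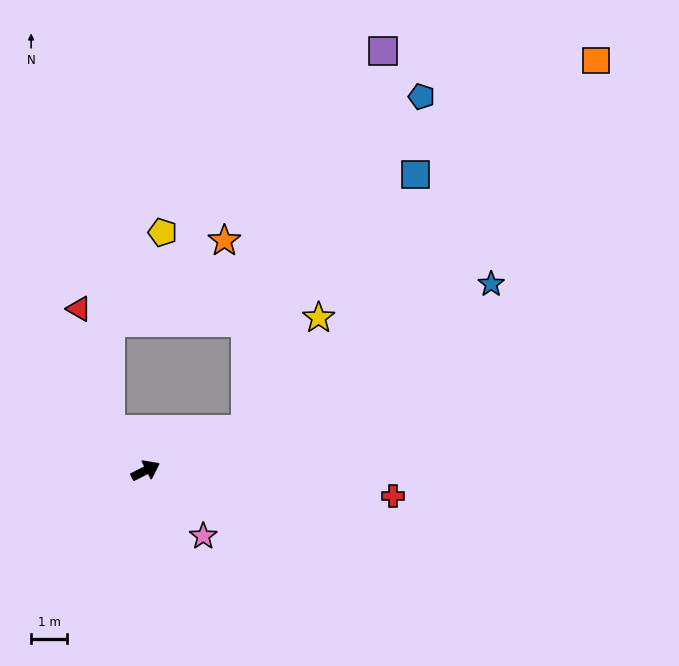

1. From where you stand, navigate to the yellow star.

blocked — turn right 5°, forward 3.0 m, then turn left 35°, forward 3.7 m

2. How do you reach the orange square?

blocked — turn right 5°, forward 3.0 m, then turn left 25°, forward 14.1 m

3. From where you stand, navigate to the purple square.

blocked — turn right 5°, forward 3.0 m, then turn left 48°, forward 11.2 m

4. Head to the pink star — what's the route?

turn right 76°, forward 2.4 m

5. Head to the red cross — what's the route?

turn right 33°, forward 6.9 m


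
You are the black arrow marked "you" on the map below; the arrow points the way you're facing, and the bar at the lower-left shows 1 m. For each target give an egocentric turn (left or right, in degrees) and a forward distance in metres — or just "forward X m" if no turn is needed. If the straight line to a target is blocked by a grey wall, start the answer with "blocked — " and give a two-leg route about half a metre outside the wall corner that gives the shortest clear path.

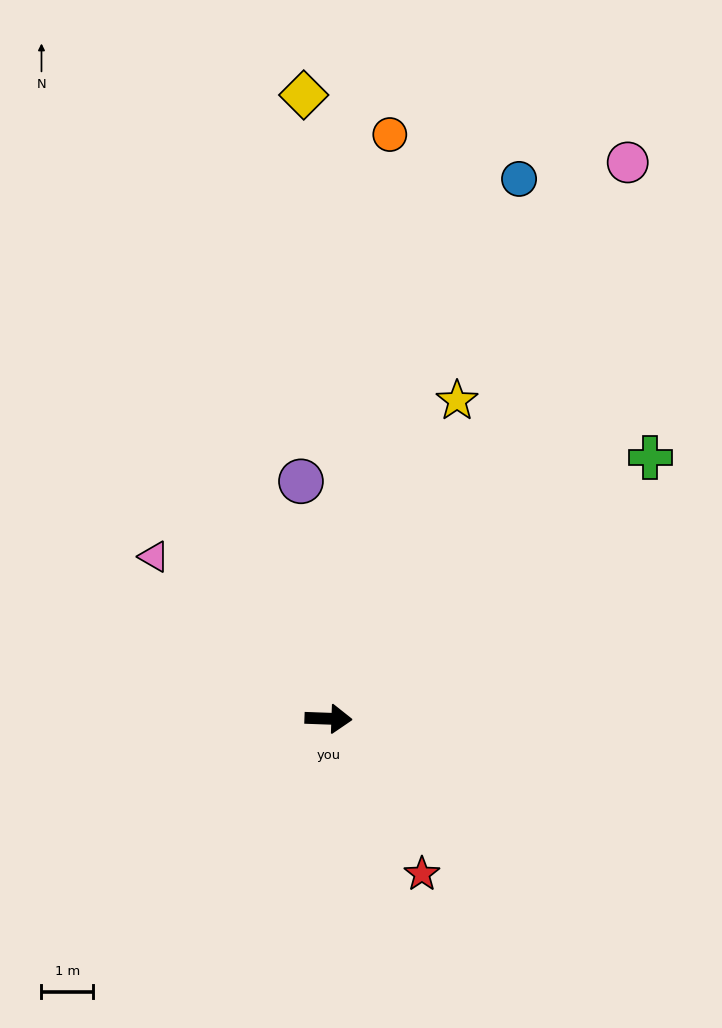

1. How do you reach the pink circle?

turn left 64°, forward 12.2 m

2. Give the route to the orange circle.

turn left 86°, forward 11.3 m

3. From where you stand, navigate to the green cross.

turn left 41°, forward 8.0 m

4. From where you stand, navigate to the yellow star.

turn left 70°, forward 6.6 m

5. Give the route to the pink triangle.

turn left 139°, forward 4.6 m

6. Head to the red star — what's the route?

turn right 57°, forward 3.5 m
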